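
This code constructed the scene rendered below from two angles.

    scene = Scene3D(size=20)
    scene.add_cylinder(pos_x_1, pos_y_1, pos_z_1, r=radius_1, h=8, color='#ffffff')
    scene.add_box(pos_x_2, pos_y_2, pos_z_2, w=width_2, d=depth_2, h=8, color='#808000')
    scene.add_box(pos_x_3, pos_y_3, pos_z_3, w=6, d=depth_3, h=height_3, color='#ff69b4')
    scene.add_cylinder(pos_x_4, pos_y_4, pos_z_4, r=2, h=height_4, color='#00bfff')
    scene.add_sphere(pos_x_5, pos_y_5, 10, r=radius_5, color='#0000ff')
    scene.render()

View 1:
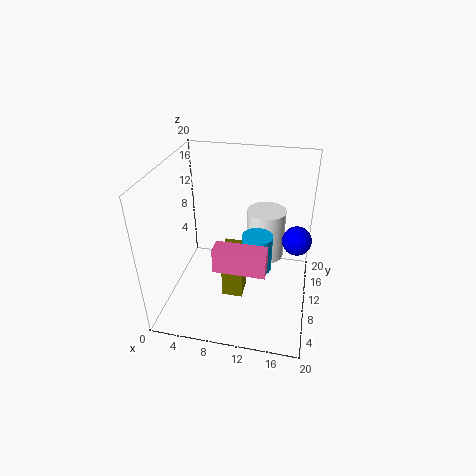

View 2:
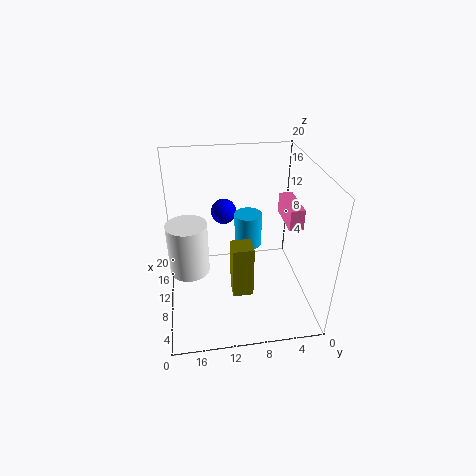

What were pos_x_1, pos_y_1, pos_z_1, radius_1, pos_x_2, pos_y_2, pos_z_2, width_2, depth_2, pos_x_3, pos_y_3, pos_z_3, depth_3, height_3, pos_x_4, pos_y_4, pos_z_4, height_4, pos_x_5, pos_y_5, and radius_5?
pos_x_1 = 13; pos_y_1 = 17; pos_z_1 = 3; radius_1 = 3; pos_x_2 = 8; pos_y_2 = 8; pos_z_2 = 1; width_2 = 3; depth_2 = 3; pos_x_3 = 9; pos_y_3 = 1; pos_z_3 = 11; depth_3 = 2; height_3 = 3; pos_x_4 = 13; pos_y_4 = 8; pos_z_4 = 7; height_4 = 5; pos_x_5 = 18; pos_y_5 = 11; radius_5 = 2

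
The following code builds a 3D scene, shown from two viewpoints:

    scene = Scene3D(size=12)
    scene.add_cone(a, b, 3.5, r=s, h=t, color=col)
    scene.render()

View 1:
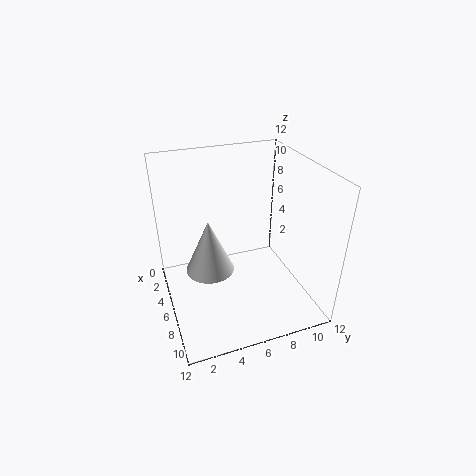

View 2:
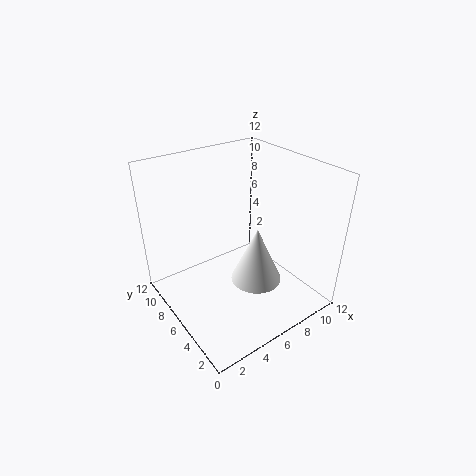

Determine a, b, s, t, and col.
a = 6; b = 3.5; s = 2; t = 4.5; col = 'white'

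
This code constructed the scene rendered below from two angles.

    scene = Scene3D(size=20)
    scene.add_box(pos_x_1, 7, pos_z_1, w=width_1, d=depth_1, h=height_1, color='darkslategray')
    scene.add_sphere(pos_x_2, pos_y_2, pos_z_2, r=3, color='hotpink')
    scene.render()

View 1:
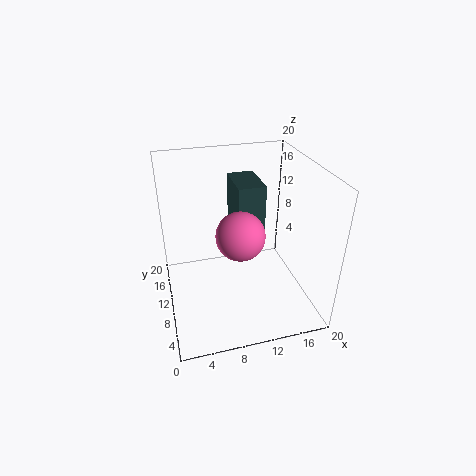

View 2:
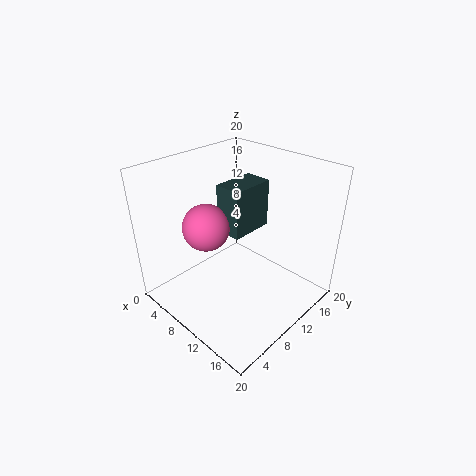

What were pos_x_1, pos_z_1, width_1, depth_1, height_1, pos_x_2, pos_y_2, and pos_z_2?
pos_x_1 = 9.25, pos_z_1 = 12.25, width_1 = 3.5, depth_1 = 5.75, height_1 = 6.25, pos_x_2 = 9, pos_y_2 = 5.25, pos_z_2 = 13.25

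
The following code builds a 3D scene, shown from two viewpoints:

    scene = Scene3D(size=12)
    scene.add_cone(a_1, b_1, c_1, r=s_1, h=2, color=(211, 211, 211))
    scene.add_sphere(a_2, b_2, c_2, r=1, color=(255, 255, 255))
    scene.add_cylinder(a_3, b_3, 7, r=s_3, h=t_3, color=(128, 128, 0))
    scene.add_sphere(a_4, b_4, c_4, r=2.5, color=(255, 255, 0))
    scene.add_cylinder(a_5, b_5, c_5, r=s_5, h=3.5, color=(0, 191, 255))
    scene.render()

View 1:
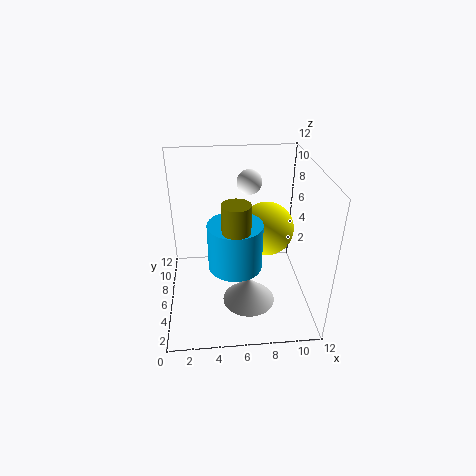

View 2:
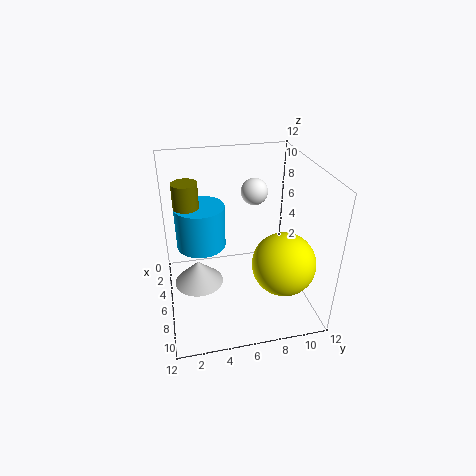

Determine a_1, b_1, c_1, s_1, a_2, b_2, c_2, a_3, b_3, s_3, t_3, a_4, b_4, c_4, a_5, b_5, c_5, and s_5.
a_1 = 6.5; b_1 = 2.5; c_1 = 2.5; s_1 = 2; a_2 = 7; b_2 = 7; c_2 = 10.5; a_3 = 5.5; b_3 = 2; s_3 = 1; t_3 = 4; a_4 = 9; b_4 = 9; c_4 = 5; a_5 = 5.5; b_5 = 3; c_5 = 5.5; s_5 = 2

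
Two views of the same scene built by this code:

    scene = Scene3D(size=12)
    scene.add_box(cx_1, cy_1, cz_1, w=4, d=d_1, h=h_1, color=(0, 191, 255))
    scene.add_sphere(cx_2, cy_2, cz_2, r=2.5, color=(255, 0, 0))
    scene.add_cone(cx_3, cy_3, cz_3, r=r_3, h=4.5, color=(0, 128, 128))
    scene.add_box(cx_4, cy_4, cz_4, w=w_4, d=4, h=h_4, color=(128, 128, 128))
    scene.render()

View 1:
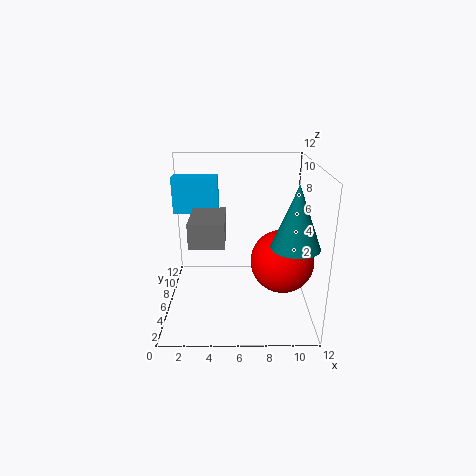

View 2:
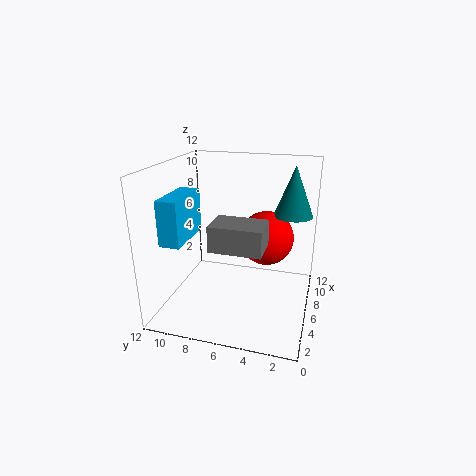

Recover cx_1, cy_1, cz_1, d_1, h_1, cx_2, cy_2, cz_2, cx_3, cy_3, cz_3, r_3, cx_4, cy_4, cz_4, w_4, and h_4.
cx_1 = 0.25; cy_1 = 8.5; cz_1 = 7.25; d_1 = 1.5; h_1 = 3.25; cx_2 = 9.5; cy_2 = 4.25; cz_2 = 4.75; cx_3 = 10; cy_3 = 2; cz_3 = 7; r_3 = 1.75; cx_4 = 2.25; cy_4 = 3.25; cz_4 = 6.25; w_4 = 2.75; h_4 = 2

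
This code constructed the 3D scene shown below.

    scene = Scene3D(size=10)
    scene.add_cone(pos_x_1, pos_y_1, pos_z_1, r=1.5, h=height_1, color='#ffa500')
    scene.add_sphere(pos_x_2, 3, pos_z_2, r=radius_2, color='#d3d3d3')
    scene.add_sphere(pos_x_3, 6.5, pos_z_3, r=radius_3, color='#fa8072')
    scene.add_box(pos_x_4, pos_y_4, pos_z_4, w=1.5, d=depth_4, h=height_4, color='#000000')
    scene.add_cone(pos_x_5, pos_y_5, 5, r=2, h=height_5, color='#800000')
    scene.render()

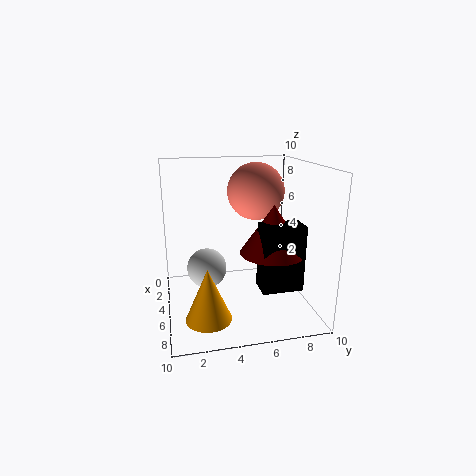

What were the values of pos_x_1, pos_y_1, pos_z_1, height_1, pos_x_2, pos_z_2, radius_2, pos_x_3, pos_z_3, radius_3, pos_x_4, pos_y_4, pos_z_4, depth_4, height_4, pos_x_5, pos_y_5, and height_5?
pos_x_1 = 7.5; pos_y_1 = 2.5; pos_z_1 = 0.5; height_1 = 3.5; pos_x_2 = 3; pos_z_2 = 2; radius_2 = 1.5; pos_x_3 = 4; pos_z_3 = 8; radius_3 = 2; pos_x_4 = 8; pos_y_4 = 5.5; pos_z_4 = 3; depth_4 = 2.5; height_4 = 4; pos_x_5 = 8; pos_y_5 = 6.5; height_5 = 3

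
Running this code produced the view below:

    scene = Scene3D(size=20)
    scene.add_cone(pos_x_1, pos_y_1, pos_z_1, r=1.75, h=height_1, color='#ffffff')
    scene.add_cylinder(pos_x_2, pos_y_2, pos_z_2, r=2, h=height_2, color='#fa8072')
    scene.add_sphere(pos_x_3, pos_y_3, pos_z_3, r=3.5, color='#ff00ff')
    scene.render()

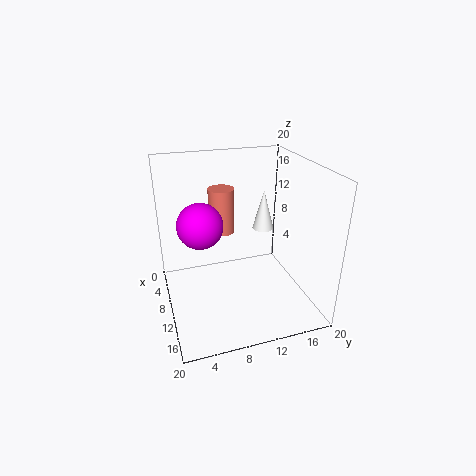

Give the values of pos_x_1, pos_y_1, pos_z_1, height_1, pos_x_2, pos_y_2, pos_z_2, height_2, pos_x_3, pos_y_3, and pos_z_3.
pos_x_1 = 2.75
pos_y_1 = 16.75
pos_z_1 = 7.25
height_1 = 6.5
pos_x_2 = 3.25
pos_y_2 = 9.5
pos_z_2 = 8
height_2 = 7
pos_x_3 = 4.75
pos_y_3 = 5.75
pos_z_3 = 10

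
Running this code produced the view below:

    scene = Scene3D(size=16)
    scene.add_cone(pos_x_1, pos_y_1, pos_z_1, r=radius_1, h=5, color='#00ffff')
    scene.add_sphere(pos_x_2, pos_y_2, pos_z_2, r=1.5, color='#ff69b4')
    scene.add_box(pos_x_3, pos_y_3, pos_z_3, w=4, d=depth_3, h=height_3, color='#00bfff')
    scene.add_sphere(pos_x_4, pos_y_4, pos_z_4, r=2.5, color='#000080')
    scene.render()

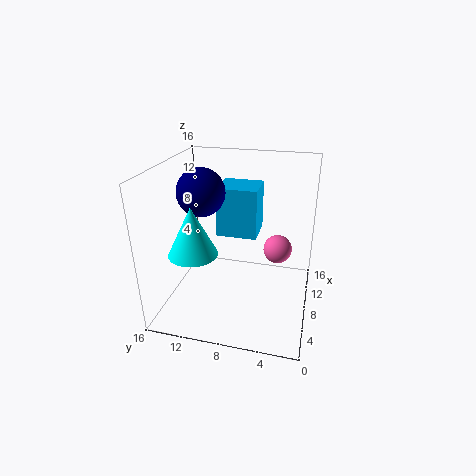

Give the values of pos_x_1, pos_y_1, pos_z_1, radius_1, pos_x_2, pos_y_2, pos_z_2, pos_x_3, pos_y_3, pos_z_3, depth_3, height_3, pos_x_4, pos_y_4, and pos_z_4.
pos_x_1 = 3.5, pos_y_1 = 11.5, pos_z_1 = 8, radius_1 = 2.5, pos_x_2 = 7.5, pos_y_2 = 3.5, pos_z_2 = 7.5, pos_x_3 = 8, pos_y_3 = 6, pos_z_3 = 8, depth_3 = 4.5, height_3 = 5.5, pos_x_4 = 6.5, pos_y_4 = 11.5, pos_z_4 = 13.5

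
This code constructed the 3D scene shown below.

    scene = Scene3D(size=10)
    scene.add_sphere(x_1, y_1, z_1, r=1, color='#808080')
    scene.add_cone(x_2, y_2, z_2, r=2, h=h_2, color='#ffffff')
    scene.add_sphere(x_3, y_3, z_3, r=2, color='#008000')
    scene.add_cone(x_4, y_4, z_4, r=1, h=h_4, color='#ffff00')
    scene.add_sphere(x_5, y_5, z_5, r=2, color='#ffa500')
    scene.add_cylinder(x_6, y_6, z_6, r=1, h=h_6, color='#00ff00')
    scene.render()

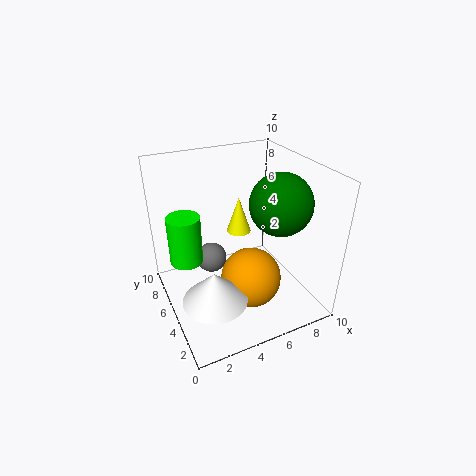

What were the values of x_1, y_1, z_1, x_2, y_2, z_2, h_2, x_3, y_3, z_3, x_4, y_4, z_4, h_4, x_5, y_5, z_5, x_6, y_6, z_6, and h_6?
x_1 = 3; y_1 = 5; z_1 = 4; x_2 = 2; y_2 = 2; z_2 = 3; h_2 = 2; x_3 = 7; y_3 = 3; z_3 = 8; x_4 = 7; y_4 = 9; z_4 = 3; h_4 = 3; x_5 = 5; y_5 = 3; z_5 = 3; x_6 = 1; y_6 = 4; z_6 = 5; h_6 = 3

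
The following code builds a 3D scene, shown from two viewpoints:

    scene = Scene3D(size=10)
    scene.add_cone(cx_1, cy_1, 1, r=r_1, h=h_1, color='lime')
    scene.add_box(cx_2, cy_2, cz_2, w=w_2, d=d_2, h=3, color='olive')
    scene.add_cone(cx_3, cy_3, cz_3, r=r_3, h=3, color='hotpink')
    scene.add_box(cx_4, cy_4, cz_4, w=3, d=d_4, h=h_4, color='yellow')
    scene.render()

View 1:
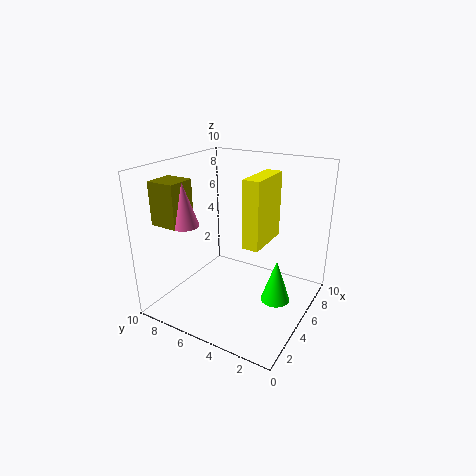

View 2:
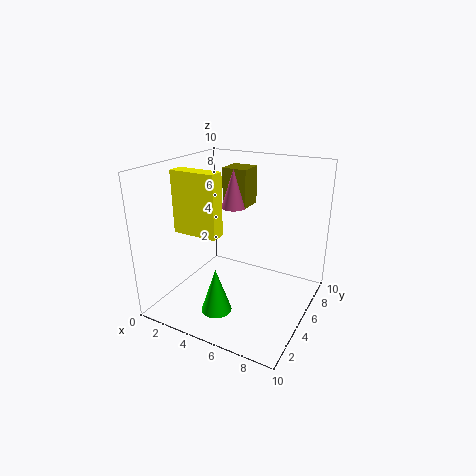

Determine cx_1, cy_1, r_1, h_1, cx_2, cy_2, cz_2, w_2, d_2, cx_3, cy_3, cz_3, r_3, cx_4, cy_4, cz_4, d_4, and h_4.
cx_1 = 5, cy_1 = 2, r_1 = 1, h_1 = 3, cx_2 = 2, cy_2 = 8, cz_2 = 6, w_2 = 2, d_2 = 2, cx_3 = 3, cy_3 = 8, cz_3 = 6, r_3 = 1, cx_4 = 2, cy_4 = 2, cz_4 = 6, d_4 = 1, h_4 = 4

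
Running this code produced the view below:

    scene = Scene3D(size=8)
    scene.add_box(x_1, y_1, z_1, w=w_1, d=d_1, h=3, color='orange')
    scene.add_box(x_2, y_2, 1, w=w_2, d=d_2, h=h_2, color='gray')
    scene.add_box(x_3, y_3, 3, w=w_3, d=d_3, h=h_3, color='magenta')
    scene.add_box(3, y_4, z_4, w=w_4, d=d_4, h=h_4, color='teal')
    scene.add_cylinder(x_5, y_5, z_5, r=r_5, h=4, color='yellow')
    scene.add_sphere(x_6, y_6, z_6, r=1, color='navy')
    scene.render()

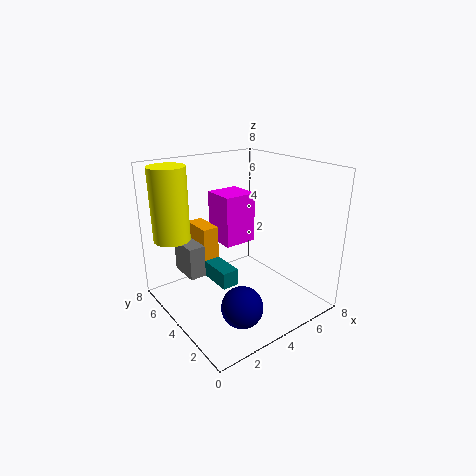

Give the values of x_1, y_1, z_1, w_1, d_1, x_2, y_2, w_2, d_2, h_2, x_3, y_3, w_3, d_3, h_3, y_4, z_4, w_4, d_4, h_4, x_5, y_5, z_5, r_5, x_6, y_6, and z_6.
x_1 = 3; y_1 = 6; z_1 = 1; w_1 = 1; d_1 = 2; x_2 = 2; y_2 = 6; w_2 = 1; d_2 = 2; h_2 = 2; x_3 = 4; y_3 = 5; w_3 = 2; d_3 = 2; h_3 = 3; y_4 = 4; z_4 = 1; w_4 = 1; d_4 = 2; h_4 = 1; x_5 = 1; y_5 = 6; z_5 = 4; r_5 = 1; x_6 = 2; y_6 = 1; z_6 = 2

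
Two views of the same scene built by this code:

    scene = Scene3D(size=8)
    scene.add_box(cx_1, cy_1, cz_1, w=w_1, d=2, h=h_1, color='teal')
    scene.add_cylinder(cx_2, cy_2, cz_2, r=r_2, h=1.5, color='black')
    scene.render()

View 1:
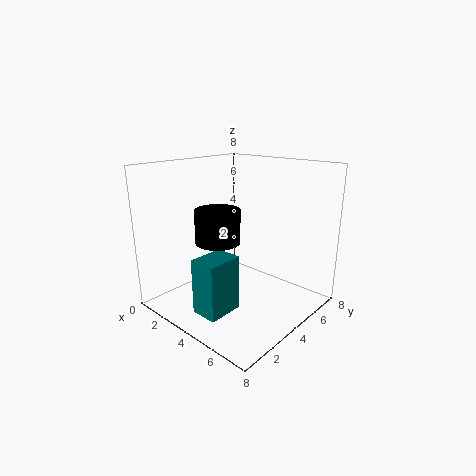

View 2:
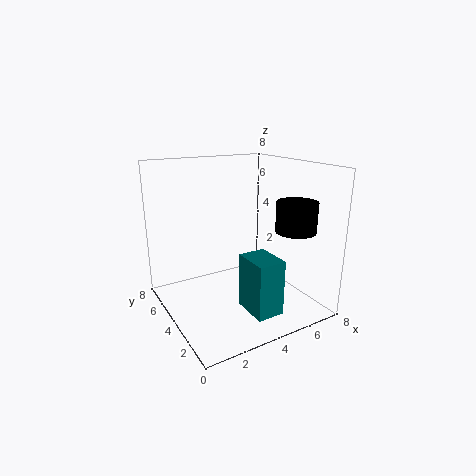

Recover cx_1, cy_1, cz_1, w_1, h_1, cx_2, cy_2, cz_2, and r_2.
cx_1 = 3.5
cy_1 = 1
cz_1 = 0.5
w_1 = 1.5
h_1 = 3
cx_2 = 5.5
cy_2 = 1
cz_2 = 5
r_2 = 1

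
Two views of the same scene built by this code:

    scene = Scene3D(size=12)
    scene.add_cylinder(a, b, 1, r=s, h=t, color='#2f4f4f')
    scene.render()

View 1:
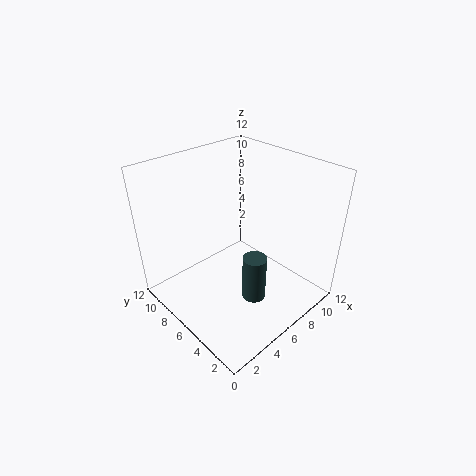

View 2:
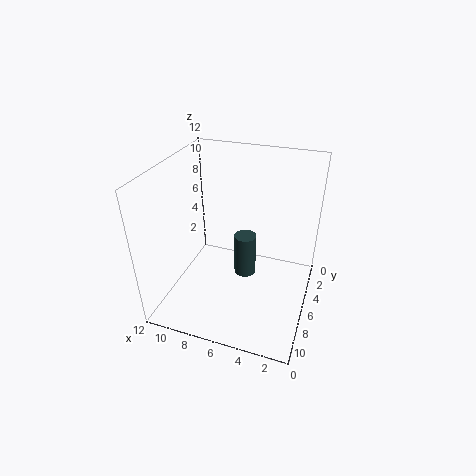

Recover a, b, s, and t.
a = 6, b = 4, s = 1, t = 4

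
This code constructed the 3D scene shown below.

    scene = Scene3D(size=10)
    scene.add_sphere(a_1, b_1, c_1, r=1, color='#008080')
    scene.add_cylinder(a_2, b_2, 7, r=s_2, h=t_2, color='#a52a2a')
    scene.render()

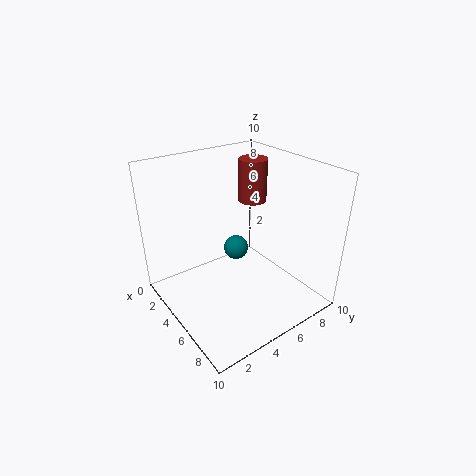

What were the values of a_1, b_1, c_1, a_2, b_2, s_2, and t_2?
a_1 = 2, b_1 = 7, c_1 = 2, a_2 = 4, b_2 = 7, s_2 = 1, t_2 = 3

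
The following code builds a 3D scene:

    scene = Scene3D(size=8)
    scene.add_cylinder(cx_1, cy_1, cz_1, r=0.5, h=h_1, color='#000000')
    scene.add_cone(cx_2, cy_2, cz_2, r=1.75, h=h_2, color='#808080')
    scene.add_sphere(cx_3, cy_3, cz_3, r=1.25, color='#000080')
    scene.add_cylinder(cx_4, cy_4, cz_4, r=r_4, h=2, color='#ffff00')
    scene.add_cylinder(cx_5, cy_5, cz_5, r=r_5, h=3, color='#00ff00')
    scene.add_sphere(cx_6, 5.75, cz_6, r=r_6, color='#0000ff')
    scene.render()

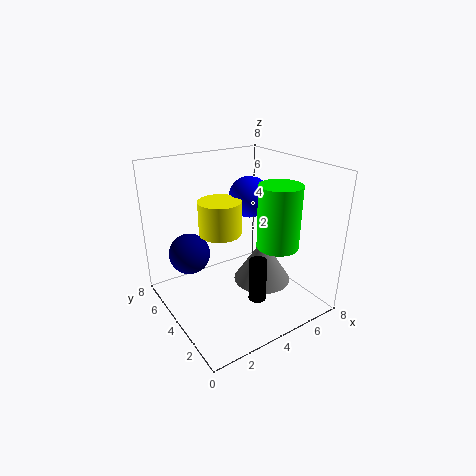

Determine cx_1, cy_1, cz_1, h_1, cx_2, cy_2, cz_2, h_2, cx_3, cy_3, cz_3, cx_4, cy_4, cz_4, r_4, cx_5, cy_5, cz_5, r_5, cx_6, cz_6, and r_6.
cx_1 = 4.5; cy_1 = 2.75; cz_1 = 0.5; h_1 = 2.5; cx_2 = 6; cy_2 = 4.25; cz_2 = 0.5; h_2 = 2.75; cx_3 = 2.25; cy_3 = 6.75; cz_3 = 2.25; cx_4 = 3.75; cy_4 = 5.5; cz_4 = 3.75; r_4 = 1.25; cx_5 = 4.25; cy_5 = 1; cz_5 = 4.75; r_5 = 1; cx_6 = 6; cz_6 = 5.5; r_6 = 1.25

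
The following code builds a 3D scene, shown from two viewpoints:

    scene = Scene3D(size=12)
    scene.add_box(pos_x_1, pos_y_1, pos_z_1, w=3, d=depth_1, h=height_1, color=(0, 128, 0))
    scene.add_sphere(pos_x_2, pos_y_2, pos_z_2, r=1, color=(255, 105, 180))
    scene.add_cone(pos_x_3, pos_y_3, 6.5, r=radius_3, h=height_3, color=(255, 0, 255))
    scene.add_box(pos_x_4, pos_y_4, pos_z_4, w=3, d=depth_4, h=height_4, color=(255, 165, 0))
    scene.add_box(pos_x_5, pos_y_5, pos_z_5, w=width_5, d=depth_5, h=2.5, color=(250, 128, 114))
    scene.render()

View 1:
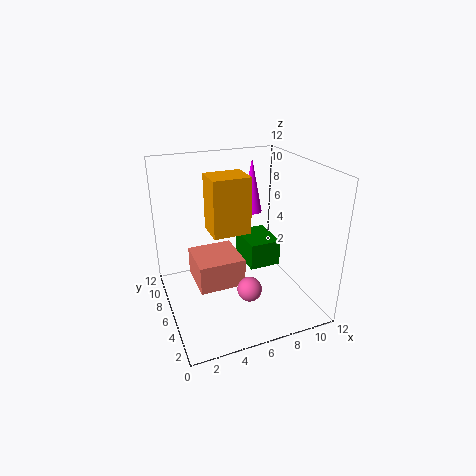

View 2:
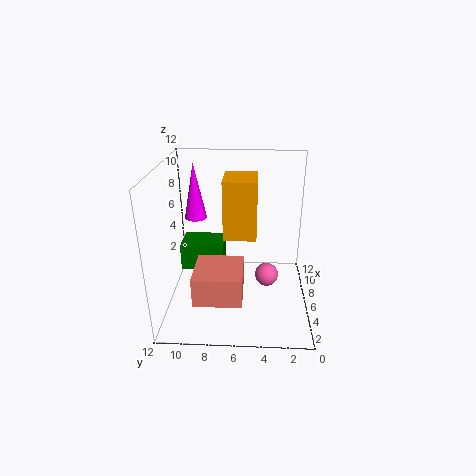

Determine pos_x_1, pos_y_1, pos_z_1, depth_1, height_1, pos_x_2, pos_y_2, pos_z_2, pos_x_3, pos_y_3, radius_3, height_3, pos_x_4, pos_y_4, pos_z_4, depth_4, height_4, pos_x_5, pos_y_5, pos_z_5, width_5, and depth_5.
pos_x_1 = 8, pos_y_1 = 7.5, pos_z_1 = 1.5, depth_1 = 4, height_1 = 2.5, pos_x_2 = 6, pos_y_2 = 3.5, pos_z_2 = 2.5, pos_x_3 = 9, pos_y_3 = 10, radius_3 = 1, height_3 = 5, pos_x_4 = 3.5, pos_y_4 = 4.5, pos_z_4 = 7, depth_4 = 2.5, height_4 = 4.5, pos_x_5 = 2.5, pos_y_5 = 5.5, pos_z_5 = 1.5, width_5 = 4, depth_5 = 4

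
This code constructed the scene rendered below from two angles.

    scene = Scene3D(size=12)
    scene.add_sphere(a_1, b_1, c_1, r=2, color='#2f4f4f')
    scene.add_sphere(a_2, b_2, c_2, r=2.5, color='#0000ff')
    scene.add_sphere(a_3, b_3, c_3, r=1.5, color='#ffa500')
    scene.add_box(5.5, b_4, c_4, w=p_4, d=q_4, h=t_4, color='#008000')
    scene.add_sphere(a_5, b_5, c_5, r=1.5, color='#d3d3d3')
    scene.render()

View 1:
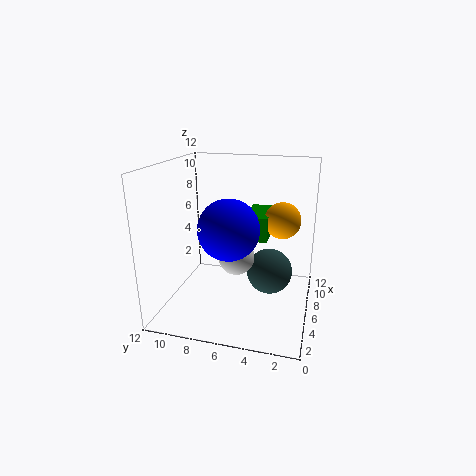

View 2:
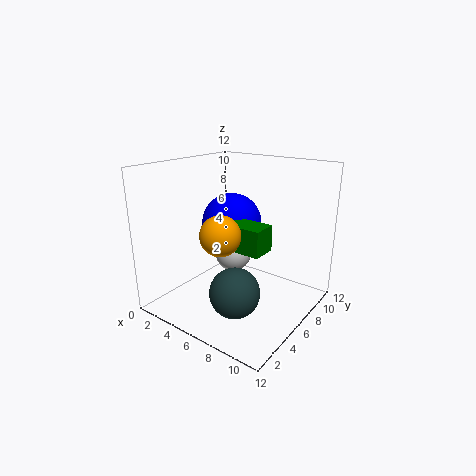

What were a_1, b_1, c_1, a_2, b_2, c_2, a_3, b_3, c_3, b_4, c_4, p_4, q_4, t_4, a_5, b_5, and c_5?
a_1 = 7.5
b_1 = 3.5
c_1 = 2.5
a_2 = 5
b_2 = 6.5
c_2 = 7
a_3 = 7
b_3 = 2.5
c_3 = 7.5
b_4 = 3.5
c_4 = 6
p_4 = 4
q_4 = 2
t_4 = 2
a_5 = 5.5
b_5 = 6
c_5 = 4.5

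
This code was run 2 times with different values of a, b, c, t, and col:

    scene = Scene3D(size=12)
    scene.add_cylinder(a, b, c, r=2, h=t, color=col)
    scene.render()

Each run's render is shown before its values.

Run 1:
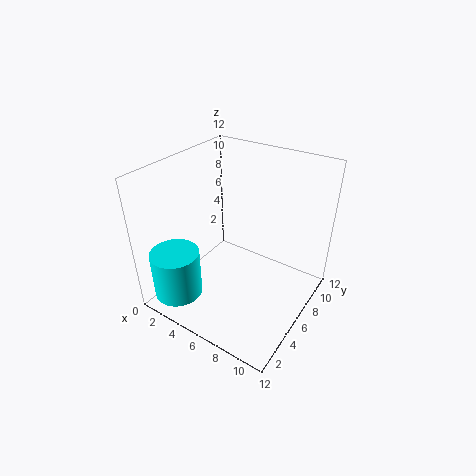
a = 2.5, b = 2, c = 1.5, t = 4, col = 'cyan'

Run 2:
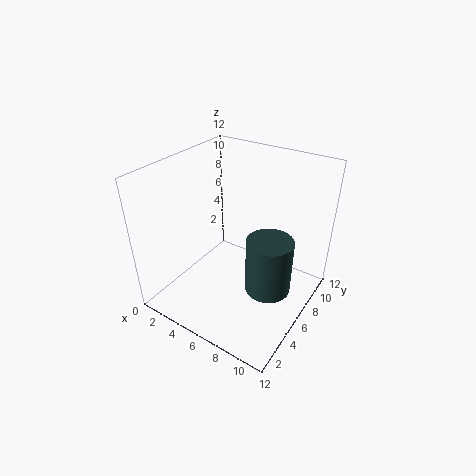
a = 8.5, b = 7, c = 1, t = 5, col = 'darkslategray'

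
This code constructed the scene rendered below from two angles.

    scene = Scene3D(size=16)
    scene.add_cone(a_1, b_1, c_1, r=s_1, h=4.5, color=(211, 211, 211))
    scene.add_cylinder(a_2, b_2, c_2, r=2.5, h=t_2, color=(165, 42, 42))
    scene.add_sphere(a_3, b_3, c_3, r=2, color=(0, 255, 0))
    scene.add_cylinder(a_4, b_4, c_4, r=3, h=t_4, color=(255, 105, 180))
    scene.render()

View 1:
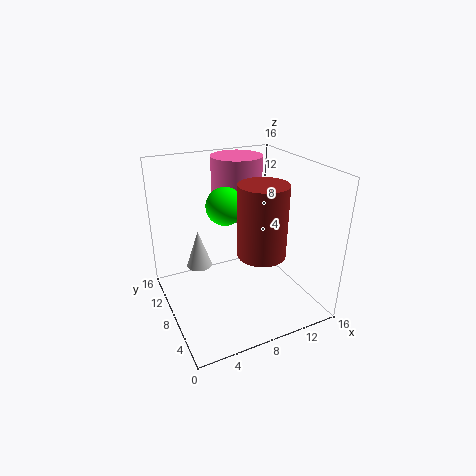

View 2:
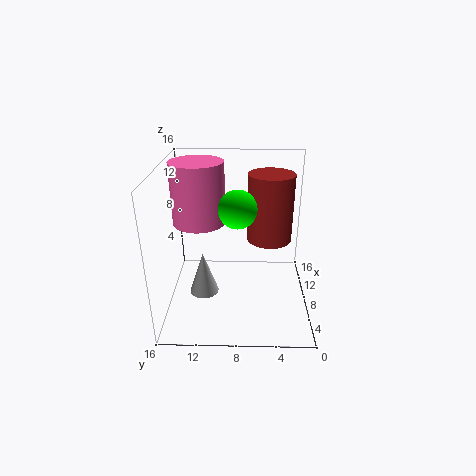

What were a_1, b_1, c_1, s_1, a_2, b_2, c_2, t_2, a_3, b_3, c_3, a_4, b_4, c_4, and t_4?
a_1 = 4.5
b_1 = 11.5
c_1 = 3.5
s_1 = 1.5
a_2 = 9
b_2 = 4.5
c_2 = 7.5
t_2 = 7.5
a_3 = 6.5
b_3 = 8
c_3 = 12
a_4 = 10
b_4 = 12.5
c_4 = 9
t_4 = 7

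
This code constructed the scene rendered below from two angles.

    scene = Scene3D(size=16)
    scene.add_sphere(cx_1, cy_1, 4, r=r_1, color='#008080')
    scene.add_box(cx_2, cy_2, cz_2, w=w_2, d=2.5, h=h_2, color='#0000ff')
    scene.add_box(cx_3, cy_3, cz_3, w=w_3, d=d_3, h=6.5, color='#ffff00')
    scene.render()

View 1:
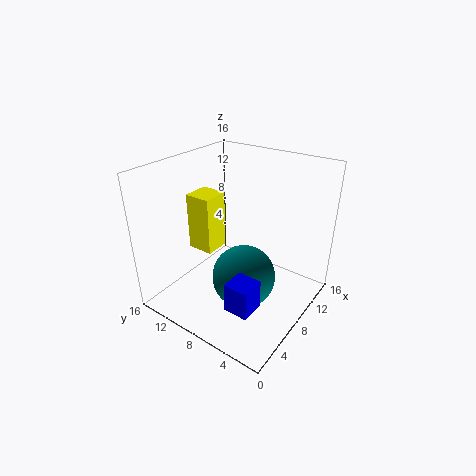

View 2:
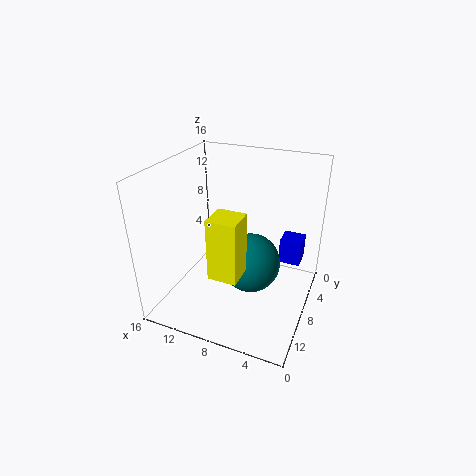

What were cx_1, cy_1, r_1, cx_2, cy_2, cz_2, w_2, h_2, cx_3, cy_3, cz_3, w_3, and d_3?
cx_1 = 7; cy_1 = 6.5; r_1 = 3.5; cx_2 = 1.5; cy_2 = 2.5; cz_2 = 4; w_2 = 2.5; h_2 = 3; cx_3 = 6; cy_3 = 10.5; cz_3 = 6; w_3 = 3; d_3 = 3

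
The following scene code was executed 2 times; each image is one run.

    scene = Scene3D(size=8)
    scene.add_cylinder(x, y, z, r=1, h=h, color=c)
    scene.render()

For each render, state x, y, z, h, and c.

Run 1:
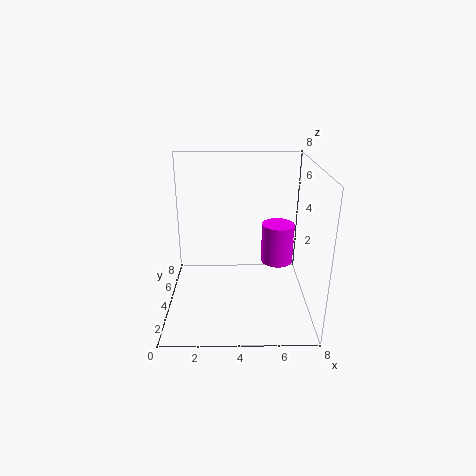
x = 6.5
y = 6
z = 1.5
h = 2.5
c = 'magenta'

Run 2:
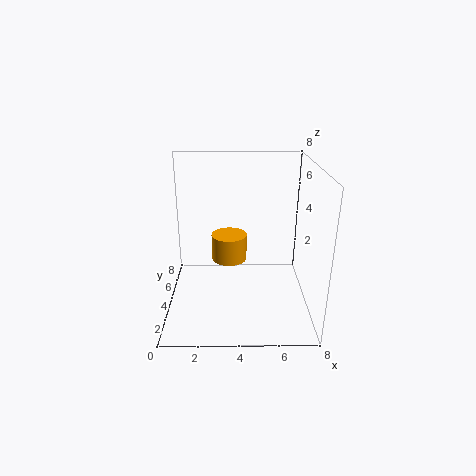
x = 3.5
y = 4.5
z = 2.5
h = 1.5
c = 'orange'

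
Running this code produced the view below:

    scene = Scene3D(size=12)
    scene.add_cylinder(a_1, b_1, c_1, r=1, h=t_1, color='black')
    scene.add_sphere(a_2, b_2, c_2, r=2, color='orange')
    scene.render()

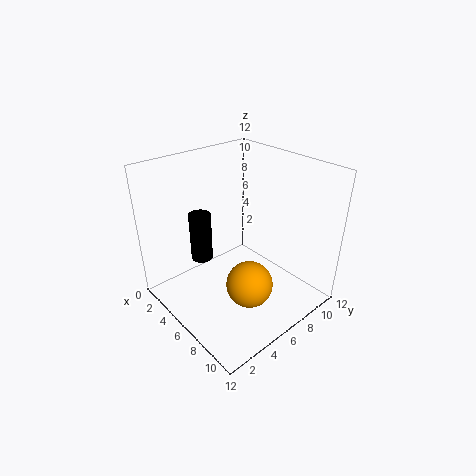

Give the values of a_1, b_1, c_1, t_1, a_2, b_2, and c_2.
a_1 = 2
b_1 = 5
c_1 = 2.5
t_1 = 4.5
a_2 = 7.5
b_2 = 6
c_2 = 2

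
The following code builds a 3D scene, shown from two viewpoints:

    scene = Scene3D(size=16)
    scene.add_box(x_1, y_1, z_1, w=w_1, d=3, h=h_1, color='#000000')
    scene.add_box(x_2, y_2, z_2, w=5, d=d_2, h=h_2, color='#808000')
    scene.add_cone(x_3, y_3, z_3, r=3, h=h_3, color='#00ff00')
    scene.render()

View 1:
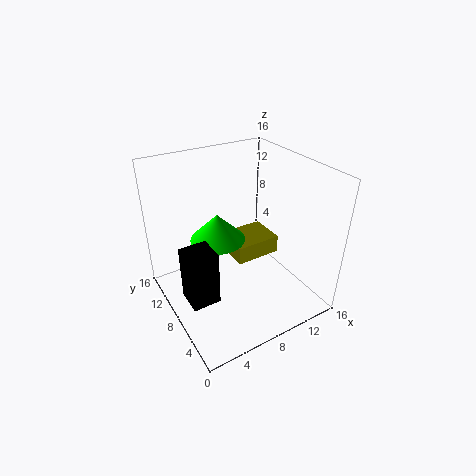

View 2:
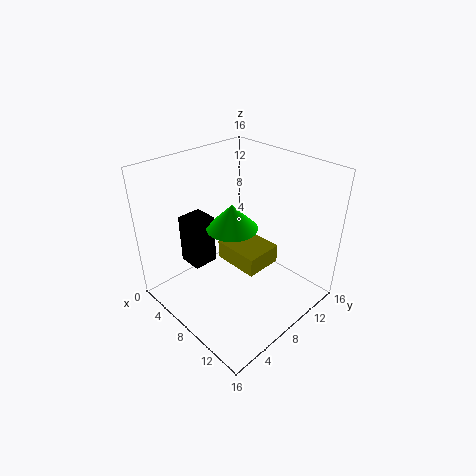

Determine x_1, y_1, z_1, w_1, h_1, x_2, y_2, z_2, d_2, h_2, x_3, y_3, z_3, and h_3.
x_1 = 1; y_1 = 5; z_1 = 3; w_1 = 3; h_1 = 6; x_2 = 7; y_2 = 6; z_2 = 6; d_2 = 4; h_2 = 2; x_3 = 6; y_3 = 9; z_3 = 8; h_3 = 3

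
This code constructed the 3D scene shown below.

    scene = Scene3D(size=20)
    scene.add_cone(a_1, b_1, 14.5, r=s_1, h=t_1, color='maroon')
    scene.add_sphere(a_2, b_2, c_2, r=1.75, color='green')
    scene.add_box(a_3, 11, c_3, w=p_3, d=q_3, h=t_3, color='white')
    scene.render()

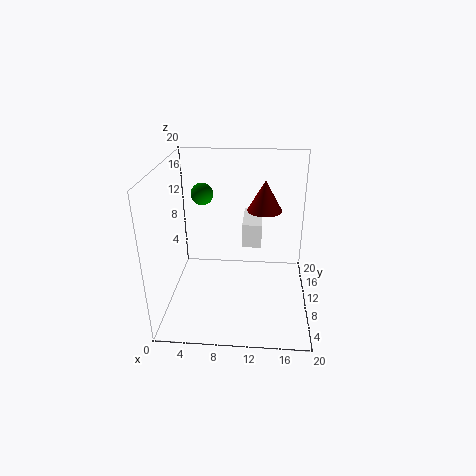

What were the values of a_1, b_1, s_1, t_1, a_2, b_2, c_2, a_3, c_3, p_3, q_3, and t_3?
a_1 = 13.5, b_1 = 9.5, s_1 = 2.25, t_1 = 4, a_2 = 3.75, b_2 = 17.5, c_2 = 13.5, a_3 = 10.5, c_3 = 8, p_3 = 2.75, q_3 = 6.25, t_3 = 3.5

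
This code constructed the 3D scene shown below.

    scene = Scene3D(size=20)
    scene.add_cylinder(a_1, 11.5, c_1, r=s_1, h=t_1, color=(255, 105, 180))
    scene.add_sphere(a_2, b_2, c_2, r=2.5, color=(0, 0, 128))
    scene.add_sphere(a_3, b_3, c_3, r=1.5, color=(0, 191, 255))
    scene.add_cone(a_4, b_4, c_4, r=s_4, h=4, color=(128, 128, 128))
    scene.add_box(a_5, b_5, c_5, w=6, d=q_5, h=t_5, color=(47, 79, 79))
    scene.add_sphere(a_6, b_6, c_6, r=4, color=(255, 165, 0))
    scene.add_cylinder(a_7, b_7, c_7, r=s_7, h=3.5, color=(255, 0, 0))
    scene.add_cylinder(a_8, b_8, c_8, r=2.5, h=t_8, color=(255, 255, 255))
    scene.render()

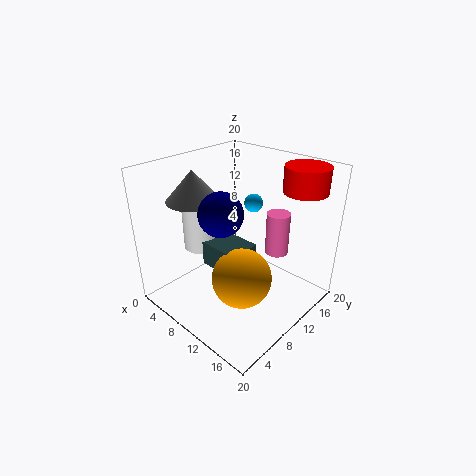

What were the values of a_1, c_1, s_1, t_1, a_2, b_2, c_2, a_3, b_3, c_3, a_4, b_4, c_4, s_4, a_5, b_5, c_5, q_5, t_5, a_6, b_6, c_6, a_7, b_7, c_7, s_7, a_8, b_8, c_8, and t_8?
a_1 = 15.5, c_1 = 9.5, s_1 = 1.5, t_1 = 5.5, a_2 = 13.5, b_2 = 3.5, c_2 = 17, a_3 = 6, b_3 = 18, c_3 = 11.5, a_4 = 6.5, b_4 = 5.5, c_4 = 16, s_4 = 3.5, a_5 = 6.5, b_5 = 6.5, c_5 = 6, q_5 = 4.5, t_5 = 3.5, a_6 = 13, b_6 = 7.5, c_6 = 6, a_7 = 16, b_7 = 16.5, c_7 = 16.5, s_7 = 3, a_8 = 4.5, b_8 = 8, c_8 = 7.5, t_8 = 6.5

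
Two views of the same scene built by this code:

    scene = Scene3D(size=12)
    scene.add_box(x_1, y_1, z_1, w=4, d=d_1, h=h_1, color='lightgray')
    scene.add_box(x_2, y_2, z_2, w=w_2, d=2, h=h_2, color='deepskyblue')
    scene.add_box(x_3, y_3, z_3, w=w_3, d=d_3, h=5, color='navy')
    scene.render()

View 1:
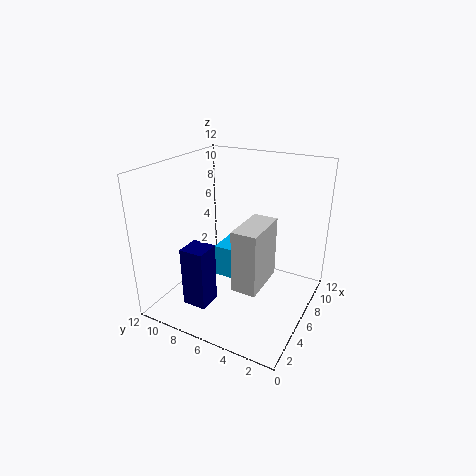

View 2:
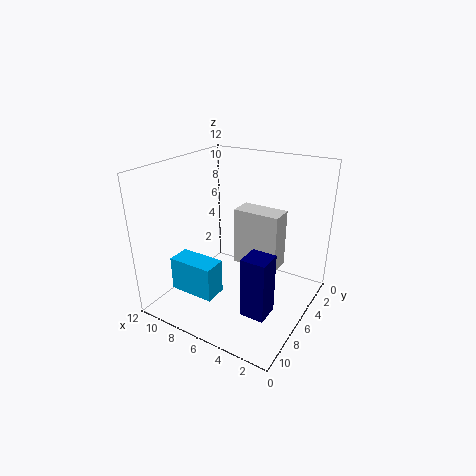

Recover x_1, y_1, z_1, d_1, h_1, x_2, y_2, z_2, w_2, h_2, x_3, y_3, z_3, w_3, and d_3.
x_1 = 3
y_1 = 3
z_1 = 3
d_1 = 2
h_1 = 5
x_2 = 7
y_2 = 7
z_2 = 1
w_2 = 4
h_2 = 3
x_3 = 2
y_3 = 7
z_3 = 1
w_3 = 2
d_3 = 2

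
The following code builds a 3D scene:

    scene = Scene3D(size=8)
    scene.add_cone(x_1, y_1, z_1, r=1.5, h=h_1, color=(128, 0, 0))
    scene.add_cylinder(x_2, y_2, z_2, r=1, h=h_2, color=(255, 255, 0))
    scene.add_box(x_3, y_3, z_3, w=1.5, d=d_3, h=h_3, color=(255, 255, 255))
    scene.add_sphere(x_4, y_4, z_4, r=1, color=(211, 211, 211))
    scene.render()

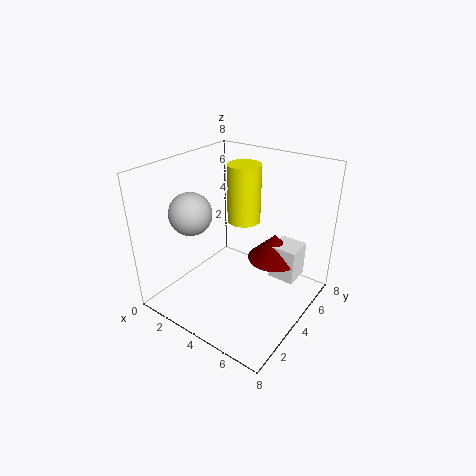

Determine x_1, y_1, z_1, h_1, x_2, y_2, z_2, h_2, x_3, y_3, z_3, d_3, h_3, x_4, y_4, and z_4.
x_1 = 5.5, y_1 = 5.5, z_1 = 2.5, h_1 = 1.5, x_2 = 3, y_2 = 6, z_2 = 4, h_2 = 3.5, x_3 = 5.5, y_3 = 5, z_3 = 1.5, d_3 = 1.5, h_3 = 2, x_4 = 3.5, y_4 = 1, z_4 = 6.5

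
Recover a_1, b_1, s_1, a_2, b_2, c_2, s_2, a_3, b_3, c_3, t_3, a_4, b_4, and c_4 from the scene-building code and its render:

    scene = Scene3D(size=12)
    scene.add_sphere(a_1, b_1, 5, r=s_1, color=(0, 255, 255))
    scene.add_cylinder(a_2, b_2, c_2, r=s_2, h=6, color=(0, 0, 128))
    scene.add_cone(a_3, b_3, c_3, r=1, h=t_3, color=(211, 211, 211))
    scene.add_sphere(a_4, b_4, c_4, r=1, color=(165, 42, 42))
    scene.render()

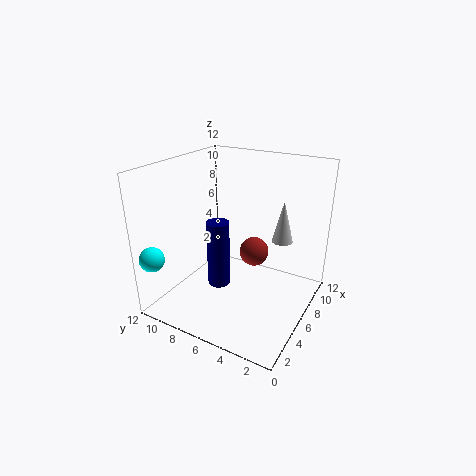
a_1 = 1
b_1 = 11
s_1 = 1
a_2 = 6
b_2 = 8
c_2 = 1
s_2 = 1
a_3 = 11
b_3 = 4
c_3 = 4
t_3 = 4
a_4 = 3
b_4 = 3
c_4 = 7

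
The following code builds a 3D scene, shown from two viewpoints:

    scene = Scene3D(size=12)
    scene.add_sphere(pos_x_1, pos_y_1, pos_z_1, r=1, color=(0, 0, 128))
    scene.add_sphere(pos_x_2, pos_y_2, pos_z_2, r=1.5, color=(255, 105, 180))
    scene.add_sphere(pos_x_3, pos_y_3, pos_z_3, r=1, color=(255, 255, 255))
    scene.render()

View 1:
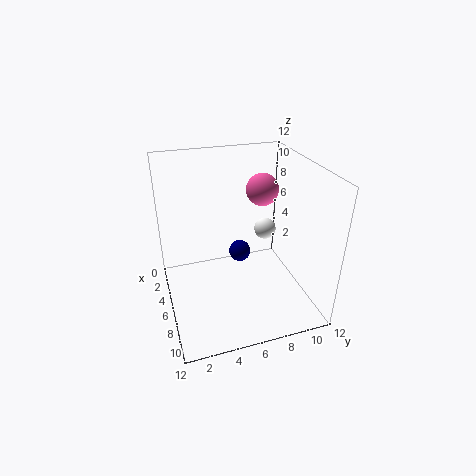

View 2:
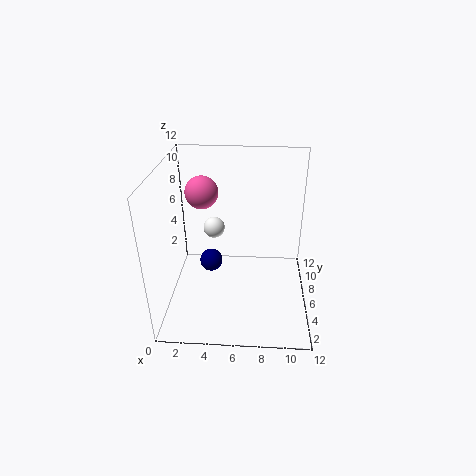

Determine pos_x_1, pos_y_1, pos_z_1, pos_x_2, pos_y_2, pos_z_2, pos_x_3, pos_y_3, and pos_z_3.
pos_x_1 = 3.5, pos_y_1 = 7, pos_z_1 = 3, pos_x_2 = 2.5, pos_y_2 = 9.5, pos_z_2 = 8.5, pos_x_3 = 3.5, pos_y_3 = 9.5, pos_z_3 = 5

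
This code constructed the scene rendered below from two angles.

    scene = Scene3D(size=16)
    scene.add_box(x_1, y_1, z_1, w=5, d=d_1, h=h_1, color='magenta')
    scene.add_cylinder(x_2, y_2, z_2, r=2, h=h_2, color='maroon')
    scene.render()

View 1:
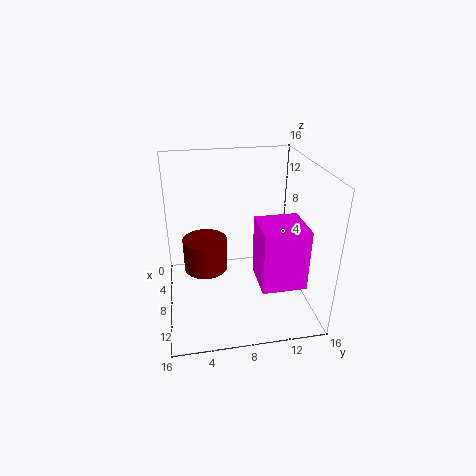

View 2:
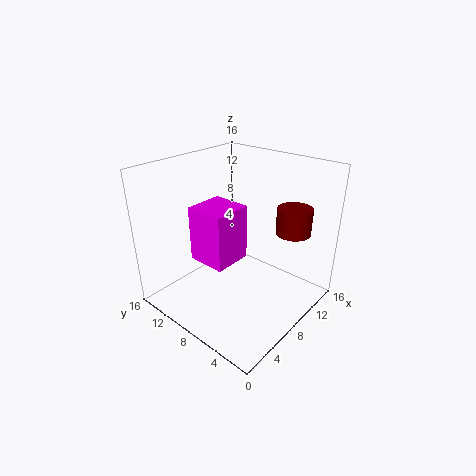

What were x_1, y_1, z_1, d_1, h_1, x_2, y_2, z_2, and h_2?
x_1 = 7; y_1 = 10; z_1 = 3; d_1 = 5; h_1 = 7; x_2 = 13; y_2 = 4; z_2 = 8; h_2 = 3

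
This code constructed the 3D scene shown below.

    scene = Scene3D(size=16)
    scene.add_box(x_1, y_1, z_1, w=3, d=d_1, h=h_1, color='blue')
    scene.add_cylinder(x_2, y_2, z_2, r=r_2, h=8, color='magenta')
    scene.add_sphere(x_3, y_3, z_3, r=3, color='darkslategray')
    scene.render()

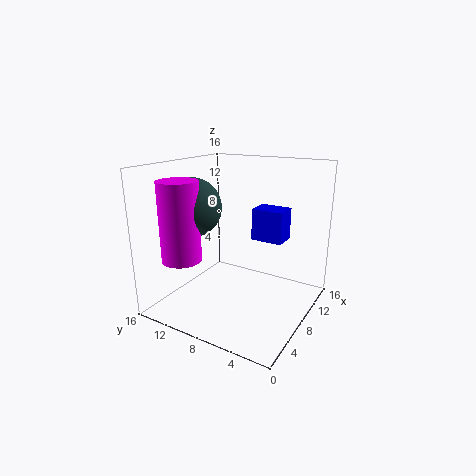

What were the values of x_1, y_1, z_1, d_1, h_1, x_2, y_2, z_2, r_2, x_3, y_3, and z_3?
x_1 = 13
y_1 = 5
z_1 = 6
d_1 = 4
h_1 = 4
x_2 = 2
y_2 = 11
z_2 = 7
r_2 = 2
x_3 = 4
y_3 = 11
z_3 = 12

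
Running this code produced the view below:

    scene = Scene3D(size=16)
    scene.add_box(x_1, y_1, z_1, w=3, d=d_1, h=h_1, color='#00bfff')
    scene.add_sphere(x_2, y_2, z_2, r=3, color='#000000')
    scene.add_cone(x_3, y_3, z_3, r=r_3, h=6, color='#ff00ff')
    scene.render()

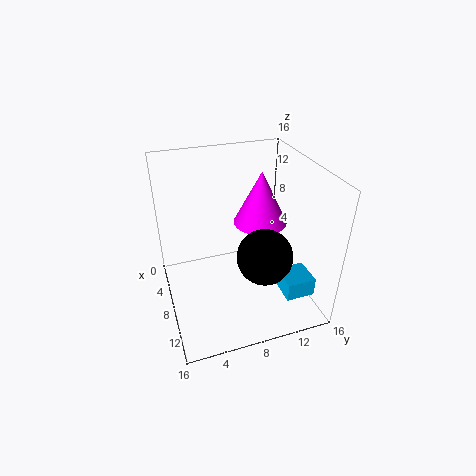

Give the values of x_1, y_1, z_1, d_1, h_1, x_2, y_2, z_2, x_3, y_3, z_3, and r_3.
x_1 = 12
y_1 = 11
z_1 = 4
d_1 = 3
h_1 = 2
x_2 = 11
y_2 = 10
z_2 = 7
x_3 = 7
y_3 = 11
z_3 = 9
r_3 = 3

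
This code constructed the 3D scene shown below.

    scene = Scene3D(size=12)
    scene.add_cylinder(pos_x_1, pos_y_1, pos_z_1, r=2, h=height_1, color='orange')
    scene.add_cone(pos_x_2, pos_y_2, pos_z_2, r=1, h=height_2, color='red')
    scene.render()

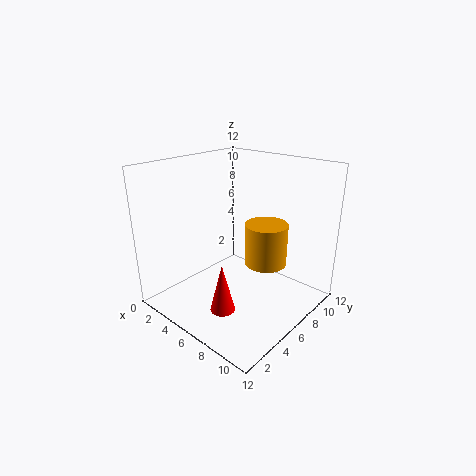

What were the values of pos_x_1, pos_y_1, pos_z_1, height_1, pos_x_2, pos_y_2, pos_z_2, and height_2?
pos_x_1 = 6, pos_y_1 = 10, pos_z_1 = 2, height_1 = 4, pos_x_2 = 7, pos_y_2 = 3, pos_z_2 = 1, height_2 = 4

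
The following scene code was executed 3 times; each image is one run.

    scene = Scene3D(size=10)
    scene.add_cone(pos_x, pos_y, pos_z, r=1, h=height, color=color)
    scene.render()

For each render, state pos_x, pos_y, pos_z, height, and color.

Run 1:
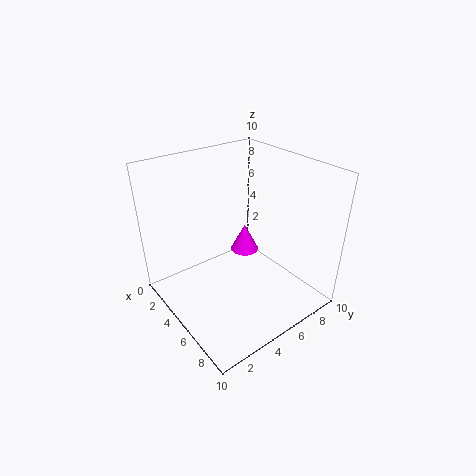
pos_x = 4.5
pos_y = 6
pos_z = 3.5
height = 2
color = 'magenta'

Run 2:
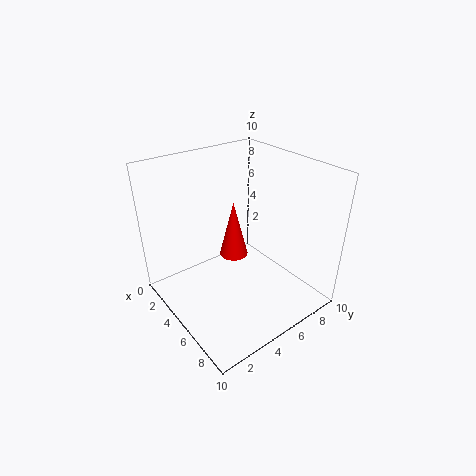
pos_x = 4.5
pos_y = 5
pos_z = 3.5
height = 4
color = 'red'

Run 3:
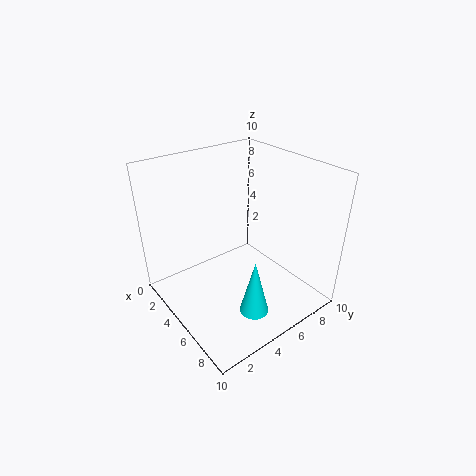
pos_x = 7.5
pos_y = 4.5
pos_z = 0.5
height = 4
color = 'cyan'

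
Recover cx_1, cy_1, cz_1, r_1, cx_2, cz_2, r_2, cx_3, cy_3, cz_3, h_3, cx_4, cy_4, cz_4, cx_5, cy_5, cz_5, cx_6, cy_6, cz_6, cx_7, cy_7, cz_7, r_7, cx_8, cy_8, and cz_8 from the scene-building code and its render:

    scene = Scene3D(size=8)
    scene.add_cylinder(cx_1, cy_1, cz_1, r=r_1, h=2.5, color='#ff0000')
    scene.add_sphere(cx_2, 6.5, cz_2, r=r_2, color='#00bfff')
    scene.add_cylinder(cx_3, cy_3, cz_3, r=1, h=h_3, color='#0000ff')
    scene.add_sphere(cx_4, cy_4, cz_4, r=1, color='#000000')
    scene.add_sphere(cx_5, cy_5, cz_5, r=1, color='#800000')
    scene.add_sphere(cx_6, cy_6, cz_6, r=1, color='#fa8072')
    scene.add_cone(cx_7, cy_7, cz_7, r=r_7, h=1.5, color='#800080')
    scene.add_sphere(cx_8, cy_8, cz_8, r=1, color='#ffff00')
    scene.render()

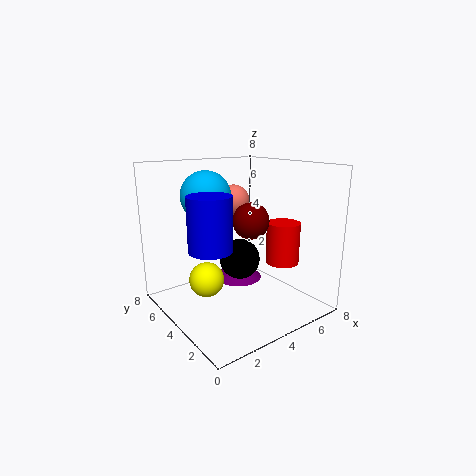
cx_1 = 7; cy_1 = 3.5; cz_1 = 2; r_1 = 1; cx_2 = 3.5; cz_2 = 6; r_2 = 1.5; cx_3 = 1; cy_3 = 2; cz_3 = 4.5; h_3 = 2.5; cx_4 = 3; cy_4 = 2.5; cz_4 = 3.5; cx_5 = 4.5; cy_5 = 3.5; cz_5 = 5; cx_6 = 5.5; cy_6 = 6.5; cz_6 = 5.5; cx_7 = 5.5; cy_7 = 6; cz_7 = 0.5; r_7 = 1.5; cx_8 = 2.5; cy_8 = 5; cz_8 = 1.5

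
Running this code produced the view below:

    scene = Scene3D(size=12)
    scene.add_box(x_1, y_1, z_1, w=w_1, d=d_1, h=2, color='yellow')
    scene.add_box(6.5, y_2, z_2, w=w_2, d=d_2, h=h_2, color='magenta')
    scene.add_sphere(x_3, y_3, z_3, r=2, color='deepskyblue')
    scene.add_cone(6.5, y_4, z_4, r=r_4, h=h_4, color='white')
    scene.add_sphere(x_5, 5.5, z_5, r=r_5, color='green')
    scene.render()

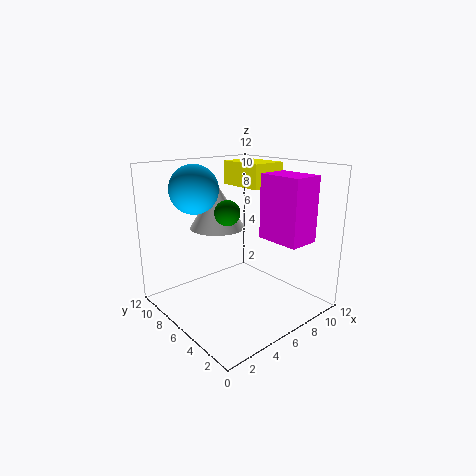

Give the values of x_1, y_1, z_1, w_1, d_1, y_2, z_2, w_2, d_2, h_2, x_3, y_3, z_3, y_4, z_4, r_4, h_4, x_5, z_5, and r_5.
x_1 = 7, y_1 = 5, z_1 = 10, w_1 = 3, d_1 = 4, y_2 = 0.5, z_2 = 6.5, w_2 = 2.5, d_2 = 3.5, h_2 = 5, x_3 = 3.5, y_3 = 8.5, z_3 = 10, y_4 = 9.5, z_4 = 6, r_4 = 2.5, h_4 = 4, x_5 = 4.5, z_5 = 8.5, r_5 = 1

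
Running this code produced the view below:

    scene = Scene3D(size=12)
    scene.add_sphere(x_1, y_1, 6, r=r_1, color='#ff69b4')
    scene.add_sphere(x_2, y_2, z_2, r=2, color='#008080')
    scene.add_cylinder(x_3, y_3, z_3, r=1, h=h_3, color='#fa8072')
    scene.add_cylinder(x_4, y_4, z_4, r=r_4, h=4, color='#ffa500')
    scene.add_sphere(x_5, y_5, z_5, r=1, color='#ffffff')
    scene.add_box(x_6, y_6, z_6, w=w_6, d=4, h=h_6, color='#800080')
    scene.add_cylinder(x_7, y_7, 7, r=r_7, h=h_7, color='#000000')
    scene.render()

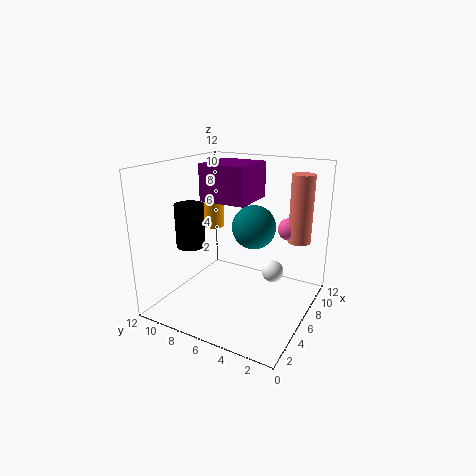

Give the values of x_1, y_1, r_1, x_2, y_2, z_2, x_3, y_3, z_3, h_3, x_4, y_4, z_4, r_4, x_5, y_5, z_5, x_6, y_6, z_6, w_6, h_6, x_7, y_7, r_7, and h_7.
x_1 = 10; y_1 = 3; r_1 = 1; x_2 = 9; y_2 = 6; z_2 = 6; x_3 = 10; y_3 = 2; z_3 = 5; h_3 = 6; x_4 = 10; y_4 = 11; z_4 = 5; r_4 = 1; x_5 = 9; y_5 = 4; z_5 = 2; x_6 = 5; y_6 = 5; z_6 = 9; w_6 = 4; h_6 = 3; x_7 = 1; y_7 = 7; r_7 = 1; h_7 = 3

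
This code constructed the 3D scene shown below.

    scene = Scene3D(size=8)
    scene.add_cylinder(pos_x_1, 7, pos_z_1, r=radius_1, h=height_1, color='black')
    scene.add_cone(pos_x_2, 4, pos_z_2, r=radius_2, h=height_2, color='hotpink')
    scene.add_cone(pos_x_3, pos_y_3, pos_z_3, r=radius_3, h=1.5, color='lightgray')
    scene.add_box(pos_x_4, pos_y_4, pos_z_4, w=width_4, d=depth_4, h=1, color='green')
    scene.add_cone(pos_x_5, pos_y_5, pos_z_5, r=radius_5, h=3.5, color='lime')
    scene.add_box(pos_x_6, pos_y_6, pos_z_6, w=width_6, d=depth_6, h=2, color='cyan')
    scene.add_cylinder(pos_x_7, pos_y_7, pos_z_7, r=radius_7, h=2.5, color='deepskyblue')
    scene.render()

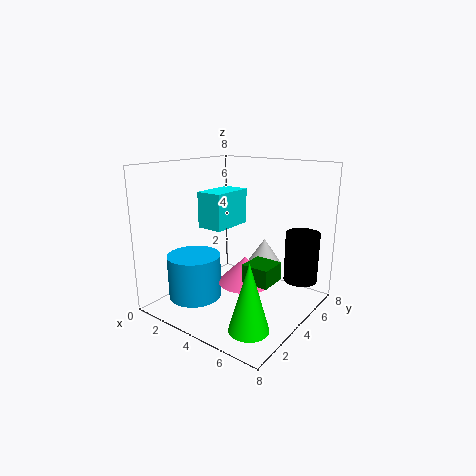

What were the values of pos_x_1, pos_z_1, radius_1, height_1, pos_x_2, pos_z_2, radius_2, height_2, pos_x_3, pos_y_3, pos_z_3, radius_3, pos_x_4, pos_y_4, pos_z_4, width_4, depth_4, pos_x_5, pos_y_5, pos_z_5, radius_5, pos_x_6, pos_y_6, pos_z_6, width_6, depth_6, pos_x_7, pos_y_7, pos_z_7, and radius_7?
pos_x_1 = 6.5
pos_z_1 = 1
radius_1 = 1
height_1 = 3
pos_x_2 = 4.5
pos_z_2 = 1.5
radius_2 = 1.5
height_2 = 1.5
pos_x_3 = 4.5
pos_y_3 = 6
pos_z_3 = 2
radius_3 = 1
pos_x_4 = 5
pos_y_4 = 3
pos_z_4 = 2
width_4 = 1.5
depth_4 = 1.5
pos_x_5 = 6.5
pos_y_5 = 1.5
pos_z_5 = 0.5
radius_5 = 1
pos_x_6 = 2
pos_y_6 = 3
pos_z_6 = 4.5
width_6 = 1.5
depth_6 = 2.5
pos_x_7 = 2
pos_y_7 = 2.5
pos_z_7 = 0.5
radius_7 = 1.5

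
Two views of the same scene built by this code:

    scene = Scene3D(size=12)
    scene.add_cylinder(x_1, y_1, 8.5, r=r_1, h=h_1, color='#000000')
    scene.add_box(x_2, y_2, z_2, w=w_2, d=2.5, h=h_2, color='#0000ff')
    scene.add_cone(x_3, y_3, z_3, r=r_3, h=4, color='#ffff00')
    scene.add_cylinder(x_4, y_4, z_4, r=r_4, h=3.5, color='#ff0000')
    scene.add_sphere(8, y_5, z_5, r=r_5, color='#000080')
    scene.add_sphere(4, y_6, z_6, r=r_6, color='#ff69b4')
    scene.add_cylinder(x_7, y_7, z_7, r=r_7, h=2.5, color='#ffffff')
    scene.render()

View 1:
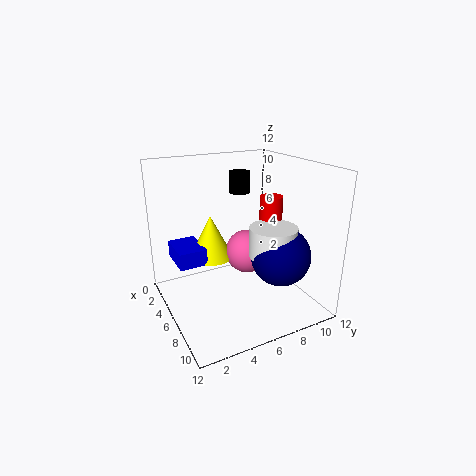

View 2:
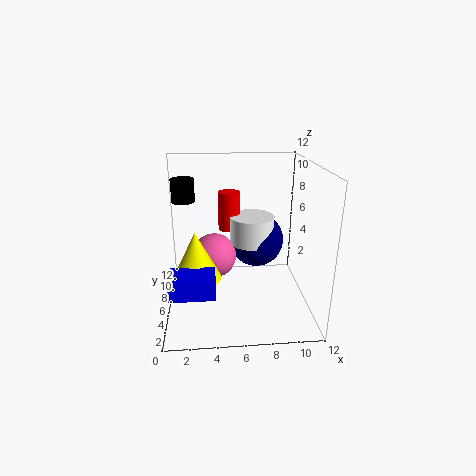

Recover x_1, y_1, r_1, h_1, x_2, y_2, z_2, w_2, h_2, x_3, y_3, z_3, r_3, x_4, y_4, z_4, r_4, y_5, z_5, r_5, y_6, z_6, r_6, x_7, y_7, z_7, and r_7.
x_1 = 1.5, y_1 = 8.5, r_1 = 1, h_1 = 2, x_2 = 0.5, y_2 = 1.5, z_2 = 3, w_2 = 3.5, h_2 = 1.5, x_3 = 2.5, y_3 = 5, z_3 = 3, r_3 = 2, x_4 = 5.5, y_4 = 9.5, z_4 = 5.5, r_4 = 1, y_5 = 9, z_5 = 4.5, r_5 = 2.5, y_6 = 8, z_6 = 3.5, r_6 = 2, x_7 = 7.5, y_7 = 8.5, z_7 = 4.5, r_7 = 2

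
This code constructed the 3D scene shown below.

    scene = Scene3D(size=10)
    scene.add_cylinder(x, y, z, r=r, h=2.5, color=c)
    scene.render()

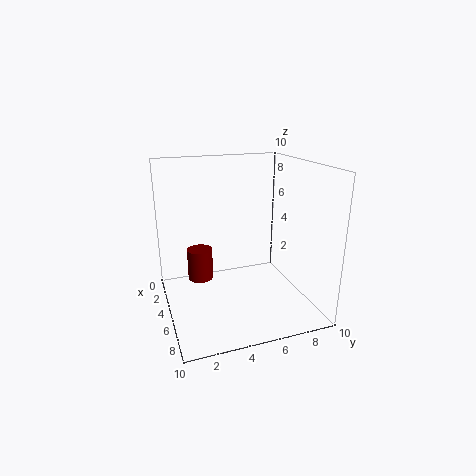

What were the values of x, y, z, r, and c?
x = 1.5; y = 3; z = 0.5; r = 1; c = 'maroon'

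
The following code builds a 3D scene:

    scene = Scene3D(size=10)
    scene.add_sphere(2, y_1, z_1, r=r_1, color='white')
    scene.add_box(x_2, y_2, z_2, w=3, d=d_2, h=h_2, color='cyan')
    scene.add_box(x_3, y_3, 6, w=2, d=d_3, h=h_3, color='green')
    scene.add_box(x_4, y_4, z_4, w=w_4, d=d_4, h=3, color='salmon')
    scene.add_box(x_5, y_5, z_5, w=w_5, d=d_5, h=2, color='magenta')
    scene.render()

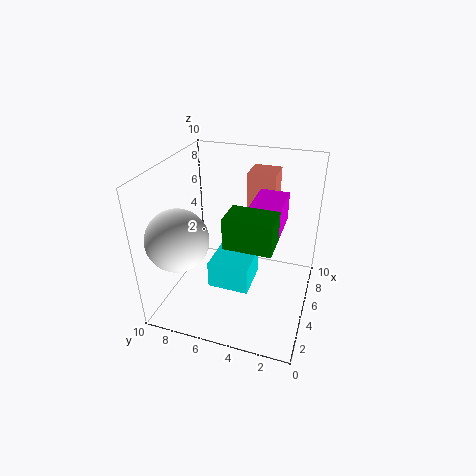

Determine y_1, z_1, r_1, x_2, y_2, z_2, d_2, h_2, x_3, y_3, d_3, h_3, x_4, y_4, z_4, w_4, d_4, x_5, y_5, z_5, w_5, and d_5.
y_1 = 8; z_1 = 6; r_1 = 2; x_2 = 4; y_2 = 4; z_2 = 1; d_2 = 3; h_2 = 2; x_3 = 2; y_3 = 2; d_3 = 3; h_3 = 2; x_4 = 7; y_4 = 3; z_4 = 6; w_4 = 2; d_4 = 2; x_5 = 4; y_5 = 2; z_5 = 6; w_5 = 3; d_5 = 2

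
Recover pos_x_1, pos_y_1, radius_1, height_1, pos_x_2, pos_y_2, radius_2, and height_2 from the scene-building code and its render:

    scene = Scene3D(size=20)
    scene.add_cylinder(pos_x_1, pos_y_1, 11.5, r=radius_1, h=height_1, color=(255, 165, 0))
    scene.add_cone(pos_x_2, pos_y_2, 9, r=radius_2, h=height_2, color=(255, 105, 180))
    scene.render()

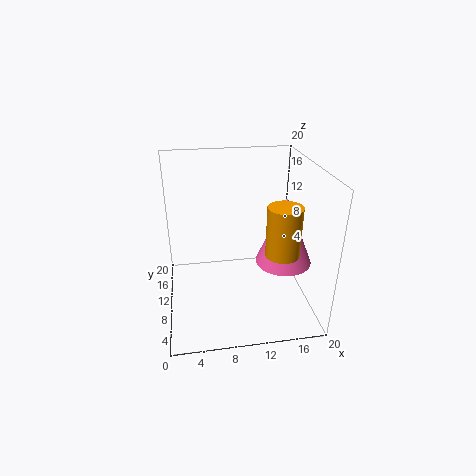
pos_x_1 = 14, pos_y_1 = 2.5, radius_1 = 2, height_1 = 6, pos_x_2 = 15, pos_y_2 = 5, radius_2 = 3.5, height_2 = 8.5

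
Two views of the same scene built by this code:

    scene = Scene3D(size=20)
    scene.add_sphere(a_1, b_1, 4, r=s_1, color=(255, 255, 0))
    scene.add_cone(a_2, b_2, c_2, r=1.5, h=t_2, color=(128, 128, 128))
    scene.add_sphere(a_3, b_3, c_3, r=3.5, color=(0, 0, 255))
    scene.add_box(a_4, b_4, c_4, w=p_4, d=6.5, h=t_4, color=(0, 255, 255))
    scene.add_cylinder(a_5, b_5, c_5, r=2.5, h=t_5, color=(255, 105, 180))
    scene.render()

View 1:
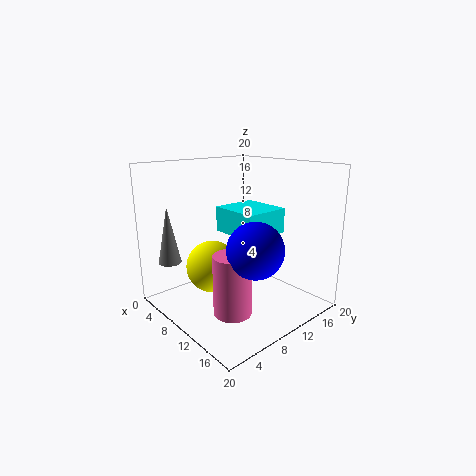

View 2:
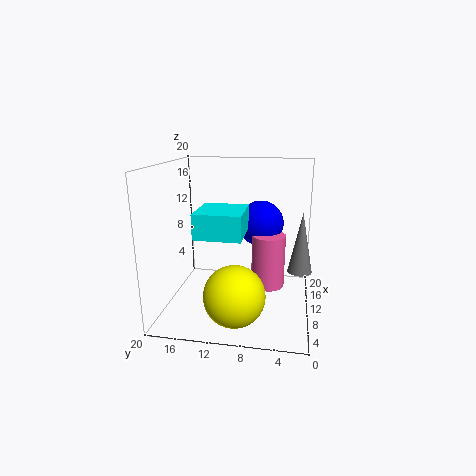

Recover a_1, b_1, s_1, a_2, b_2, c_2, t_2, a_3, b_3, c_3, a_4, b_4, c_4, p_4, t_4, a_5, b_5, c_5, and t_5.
a_1 = 4.5, b_1 = 9.5, s_1 = 4, a_2 = 6, b_2 = 1.5, c_2 = 7.5, t_2 = 7.5, a_3 = 16, b_3 = 7.5, c_3 = 10.5, a_4 = 6.5, b_4 = 9, c_4 = 10.5, p_4 = 7, t_4 = 3.5, a_5 = 13.5, b_5 = 6, c_5 = 1.5, t_5 = 8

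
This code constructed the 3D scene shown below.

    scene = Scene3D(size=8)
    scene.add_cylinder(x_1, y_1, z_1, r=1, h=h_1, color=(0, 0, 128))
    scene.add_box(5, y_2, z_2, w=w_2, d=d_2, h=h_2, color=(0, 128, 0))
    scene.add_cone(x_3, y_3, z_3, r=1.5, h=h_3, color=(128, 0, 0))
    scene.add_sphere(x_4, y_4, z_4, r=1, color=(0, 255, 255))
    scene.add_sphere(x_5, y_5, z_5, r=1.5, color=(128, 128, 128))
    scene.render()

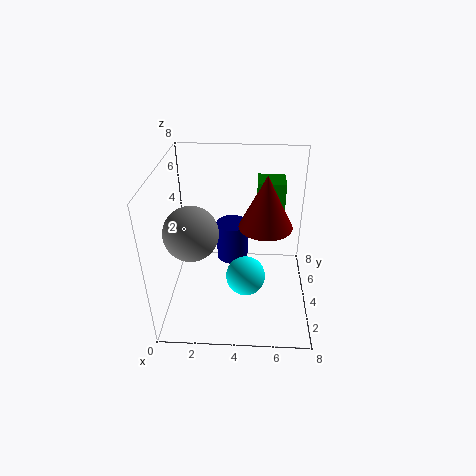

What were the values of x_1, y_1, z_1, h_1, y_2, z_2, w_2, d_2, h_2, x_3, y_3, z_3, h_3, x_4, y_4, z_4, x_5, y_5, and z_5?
x_1 = 3.5
y_1 = 6.5
z_1 = 1
h_1 = 2.5
y_2 = 4.5
z_2 = 5.5
w_2 = 1.5
d_2 = 1.5
h_2 = 1.5
x_3 = 5.5
y_3 = 4.5
z_3 = 4.5
h_3 = 3
x_4 = 4.5
y_4 = 2
z_4 = 3
x_5 = 1.5
y_5 = 3.5
z_5 = 4.5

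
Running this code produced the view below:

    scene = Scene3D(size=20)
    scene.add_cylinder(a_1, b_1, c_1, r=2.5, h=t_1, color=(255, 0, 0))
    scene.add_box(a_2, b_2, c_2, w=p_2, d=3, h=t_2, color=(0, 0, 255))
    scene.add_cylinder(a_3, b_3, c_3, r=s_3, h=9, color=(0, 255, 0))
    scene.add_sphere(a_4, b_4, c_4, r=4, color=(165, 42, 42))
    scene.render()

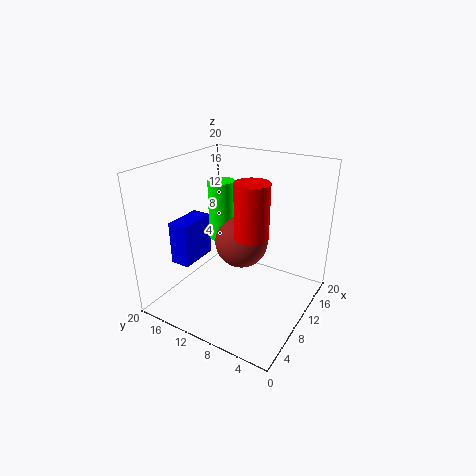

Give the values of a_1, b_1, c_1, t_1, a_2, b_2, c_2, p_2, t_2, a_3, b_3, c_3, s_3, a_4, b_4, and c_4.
a_1 = 12; b_1 = 9; c_1 = 9.5; t_1 = 8; a_2 = 7; b_2 = 17; c_2 = 4.5; p_2 = 6; t_2 = 6.5; a_3 = 13.5; b_3 = 15; c_3 = 7.5; s_3 = 2; a_4 = 13.5; b_4 = 11.5; c_4 = 7.5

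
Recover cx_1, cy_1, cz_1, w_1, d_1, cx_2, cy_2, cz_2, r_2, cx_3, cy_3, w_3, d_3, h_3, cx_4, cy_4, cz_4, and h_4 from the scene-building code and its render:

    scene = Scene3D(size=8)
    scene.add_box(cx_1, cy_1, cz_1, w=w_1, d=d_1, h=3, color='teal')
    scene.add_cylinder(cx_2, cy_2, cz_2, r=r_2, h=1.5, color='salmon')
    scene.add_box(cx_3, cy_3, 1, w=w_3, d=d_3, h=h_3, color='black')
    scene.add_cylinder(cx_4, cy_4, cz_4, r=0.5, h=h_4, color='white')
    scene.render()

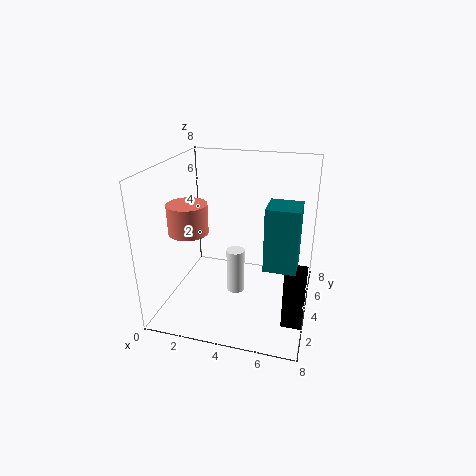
cx_1 = 6, cy_1 = 1, cz_1 = 4, w_1 = 1.5, d_1 = 1.5, cx_2 = 2, cy_2 = 2, cz_2 = 5, r_2 = 1, cx_3 = 7, cy_3 = 1, w_3 = 1, d_3 = 1, h_3 = 3, cx_4 = 4, cy_4 = 3.5, cz_4 = 1, h_4 = 2.5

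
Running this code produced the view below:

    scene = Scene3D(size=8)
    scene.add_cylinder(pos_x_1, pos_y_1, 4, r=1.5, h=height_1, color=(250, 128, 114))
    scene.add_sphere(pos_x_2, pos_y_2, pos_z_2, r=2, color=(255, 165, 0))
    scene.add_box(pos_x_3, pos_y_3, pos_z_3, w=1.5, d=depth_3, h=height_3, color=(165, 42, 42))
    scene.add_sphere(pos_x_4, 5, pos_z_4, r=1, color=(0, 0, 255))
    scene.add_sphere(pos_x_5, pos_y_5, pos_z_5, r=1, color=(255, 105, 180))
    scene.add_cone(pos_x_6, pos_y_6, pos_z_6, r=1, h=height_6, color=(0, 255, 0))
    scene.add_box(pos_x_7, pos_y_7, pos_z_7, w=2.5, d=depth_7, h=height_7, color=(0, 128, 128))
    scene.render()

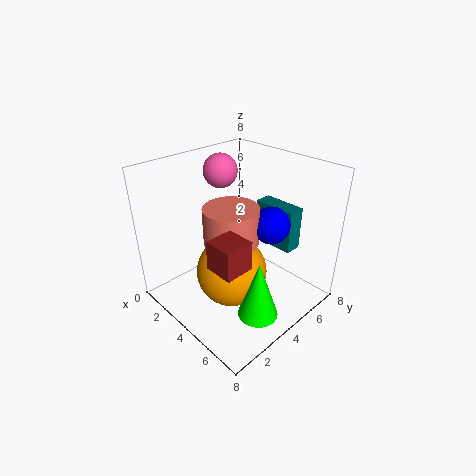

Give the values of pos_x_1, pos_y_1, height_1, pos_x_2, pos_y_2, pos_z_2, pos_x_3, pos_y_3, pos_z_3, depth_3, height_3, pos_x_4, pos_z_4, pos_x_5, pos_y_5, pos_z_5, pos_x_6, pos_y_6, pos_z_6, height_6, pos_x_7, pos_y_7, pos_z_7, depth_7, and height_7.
pos_x_1 = 4; pos_y_1 = 3.5; height_1 = 2; pos_x_2 = 4; pos_y_2 = 3.5; pos_z_2 = 2; pos_x_3 = 5; pos_y_3 = 1; pos_z_3 = 4; depth_3 = 1.5; height_3 = 1.5; pos_x_4 = 5.5; pos_z_4 = 5; pos_x_5 = 1.5; pos_y_5 = 5; pos_z_5 = 7; pos_x_6 = 7; pos_y_6 = 2.5; pos_z_6 = 1.5; height_6 = 3; pos_x_7 = 3.5; pos_y_7 = 6; pos_z_7 = 3; depth_7 = 1; height_7 = 2.5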